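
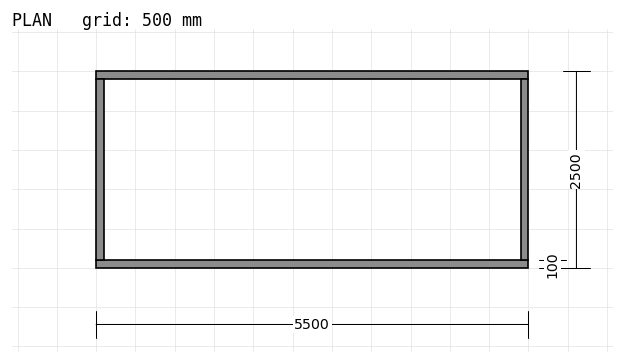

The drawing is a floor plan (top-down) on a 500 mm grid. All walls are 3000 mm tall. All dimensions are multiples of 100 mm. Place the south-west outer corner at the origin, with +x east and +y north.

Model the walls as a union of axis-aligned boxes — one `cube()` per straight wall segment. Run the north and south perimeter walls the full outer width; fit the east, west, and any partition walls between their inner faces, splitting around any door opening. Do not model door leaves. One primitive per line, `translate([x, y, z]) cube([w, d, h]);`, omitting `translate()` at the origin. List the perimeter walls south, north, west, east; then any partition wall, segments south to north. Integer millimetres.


cube([5500, 100, 3000]);
translate([0, 2400, 0]) cube([5500, 100, 3000]);
translate([0, 100, 0]) cube([100, 2300, 3000]);
translate([5400, 100, 0]) cube([100, 2300, 3000]);


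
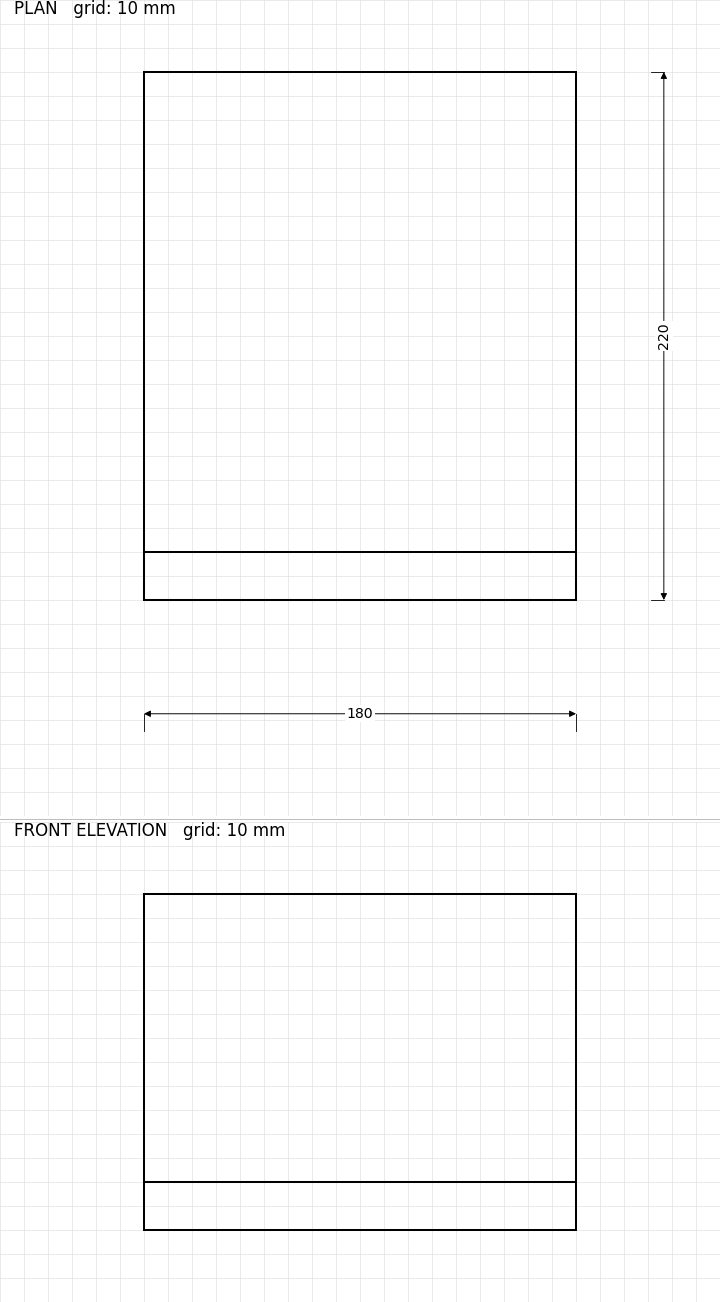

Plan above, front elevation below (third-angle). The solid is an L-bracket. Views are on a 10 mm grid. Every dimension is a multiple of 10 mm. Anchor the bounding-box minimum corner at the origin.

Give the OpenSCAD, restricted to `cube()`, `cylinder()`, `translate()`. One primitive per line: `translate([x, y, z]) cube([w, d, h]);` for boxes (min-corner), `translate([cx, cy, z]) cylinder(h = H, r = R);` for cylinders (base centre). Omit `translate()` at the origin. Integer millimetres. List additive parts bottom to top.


cube([180, 220, 20]);
translate([0, 0, 20]) cube([180, 20, 120]);


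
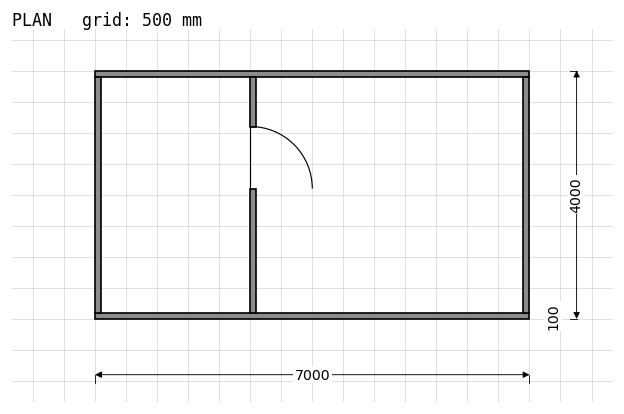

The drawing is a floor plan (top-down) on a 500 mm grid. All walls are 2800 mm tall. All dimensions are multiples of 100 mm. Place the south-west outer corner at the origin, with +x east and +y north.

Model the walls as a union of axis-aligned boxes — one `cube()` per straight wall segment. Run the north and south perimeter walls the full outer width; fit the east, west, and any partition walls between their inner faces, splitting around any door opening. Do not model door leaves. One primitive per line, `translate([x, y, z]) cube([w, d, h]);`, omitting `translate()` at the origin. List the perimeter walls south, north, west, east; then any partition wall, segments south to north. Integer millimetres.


cube([7000, 100, 2800]);
translate([0, 3900, 0]) cube([7000, 100, 2800]);
translate([0, 100, 0]) cube([100, 3800, 2800]);
translate([6900, 100, 0]) cube([100, 3800, 2800]);
translate([2500, 100, 0]) cube([100, 2000, 2800]);
translate([2500, 3100, 0]) cube([100, 800, 2800]);


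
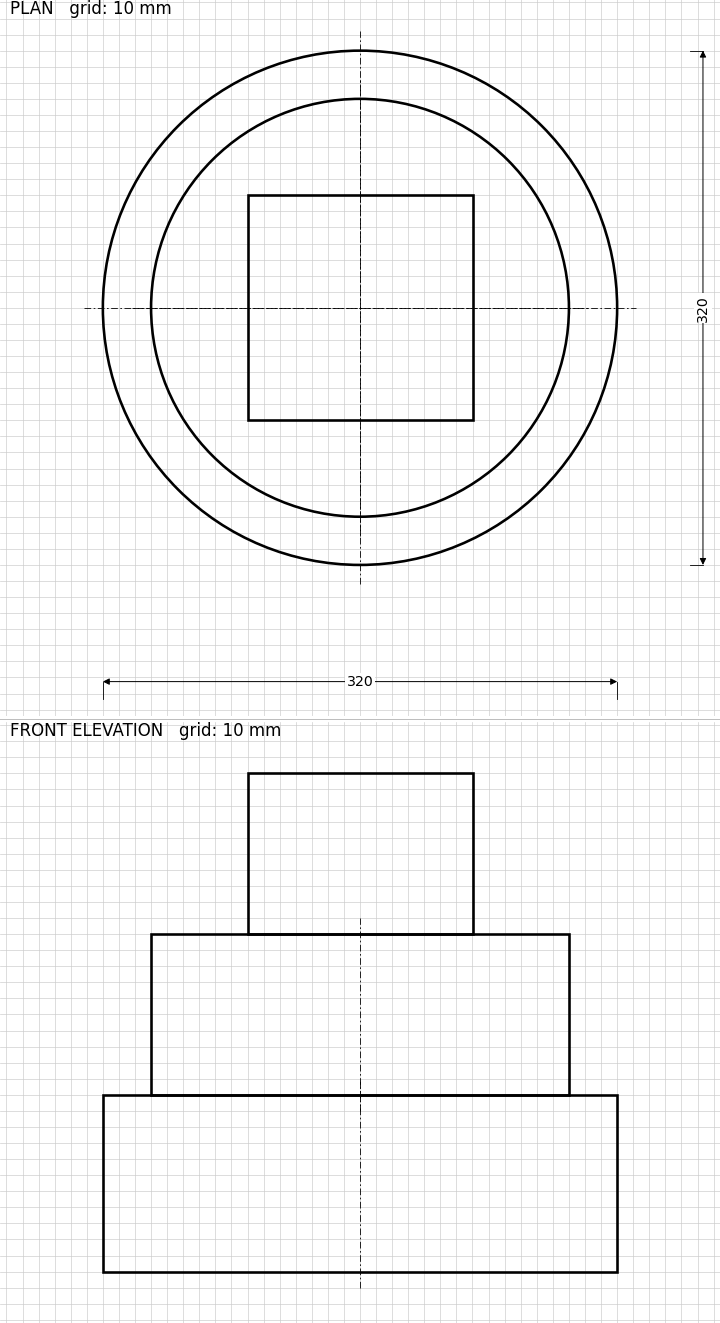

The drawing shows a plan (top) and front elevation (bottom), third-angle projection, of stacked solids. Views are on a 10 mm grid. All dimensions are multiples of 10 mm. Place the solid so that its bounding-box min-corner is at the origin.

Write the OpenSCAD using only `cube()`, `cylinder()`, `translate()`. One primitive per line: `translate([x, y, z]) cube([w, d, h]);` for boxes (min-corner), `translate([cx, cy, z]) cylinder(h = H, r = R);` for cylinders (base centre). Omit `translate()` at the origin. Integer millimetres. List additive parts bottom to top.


translate([160, 160, 0]) cylinder(h = 110, r = 160);
translate([160, 160, 110]) cylinder(h = 100, r = 130);
translate([90, 90, 210]) cube([140, 140, 100]);


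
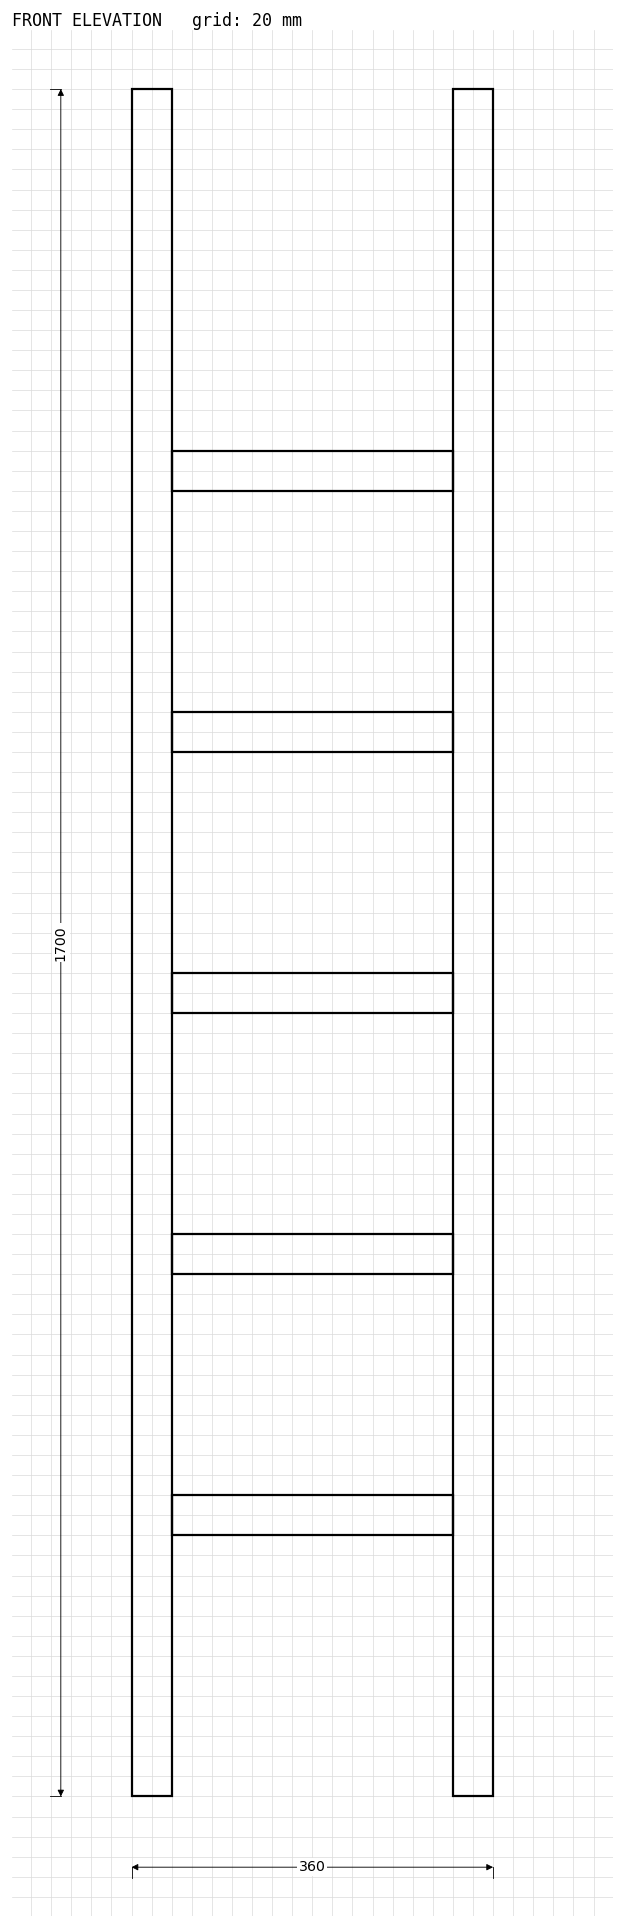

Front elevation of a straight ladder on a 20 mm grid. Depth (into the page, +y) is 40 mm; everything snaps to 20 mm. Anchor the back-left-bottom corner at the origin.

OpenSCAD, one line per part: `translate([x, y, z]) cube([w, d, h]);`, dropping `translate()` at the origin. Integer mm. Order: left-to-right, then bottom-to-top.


cube([40, 40, 1700]);
translate([40, 0, 260]) cube([280, 40, 40]);
translate([40, 0, 520]) cube([280, 40, 40]);
translate([40, 0, 780]) cube([280, 40, 40]);
translate([40, 0, 1040]) cube([280, 40, 40]);
translate([40, 0, 1300]) cube([280, 40, 40]);
translate([320, 0, 0]) cube([40, 40, 1700]);


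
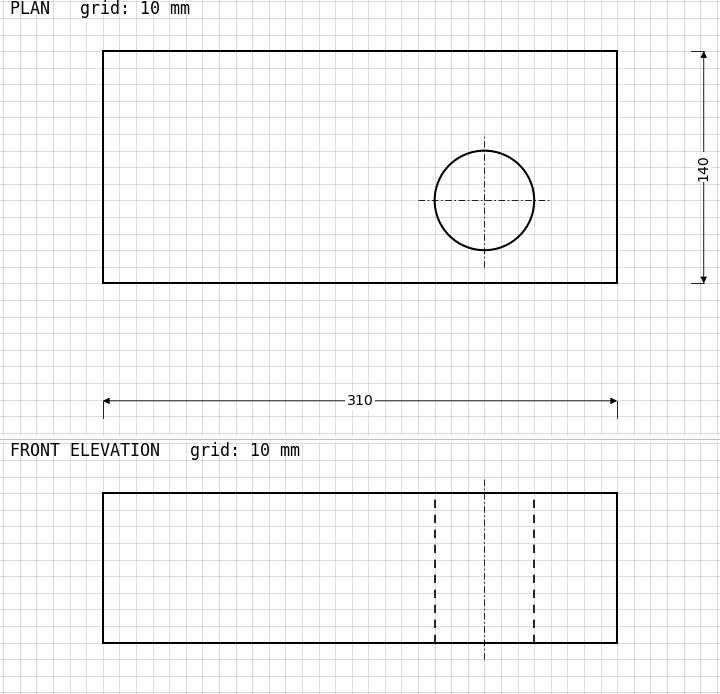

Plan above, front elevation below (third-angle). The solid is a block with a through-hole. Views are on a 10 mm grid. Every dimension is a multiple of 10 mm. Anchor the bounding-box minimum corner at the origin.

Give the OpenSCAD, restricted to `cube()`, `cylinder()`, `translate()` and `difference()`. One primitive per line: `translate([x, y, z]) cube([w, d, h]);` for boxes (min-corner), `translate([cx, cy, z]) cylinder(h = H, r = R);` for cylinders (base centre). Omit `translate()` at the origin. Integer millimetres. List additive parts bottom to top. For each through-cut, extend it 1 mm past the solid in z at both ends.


difference() {
  cube([310, 140, 90]);
  translate([230, 50, -1]) cylinder(h = 92, r = 30);
}


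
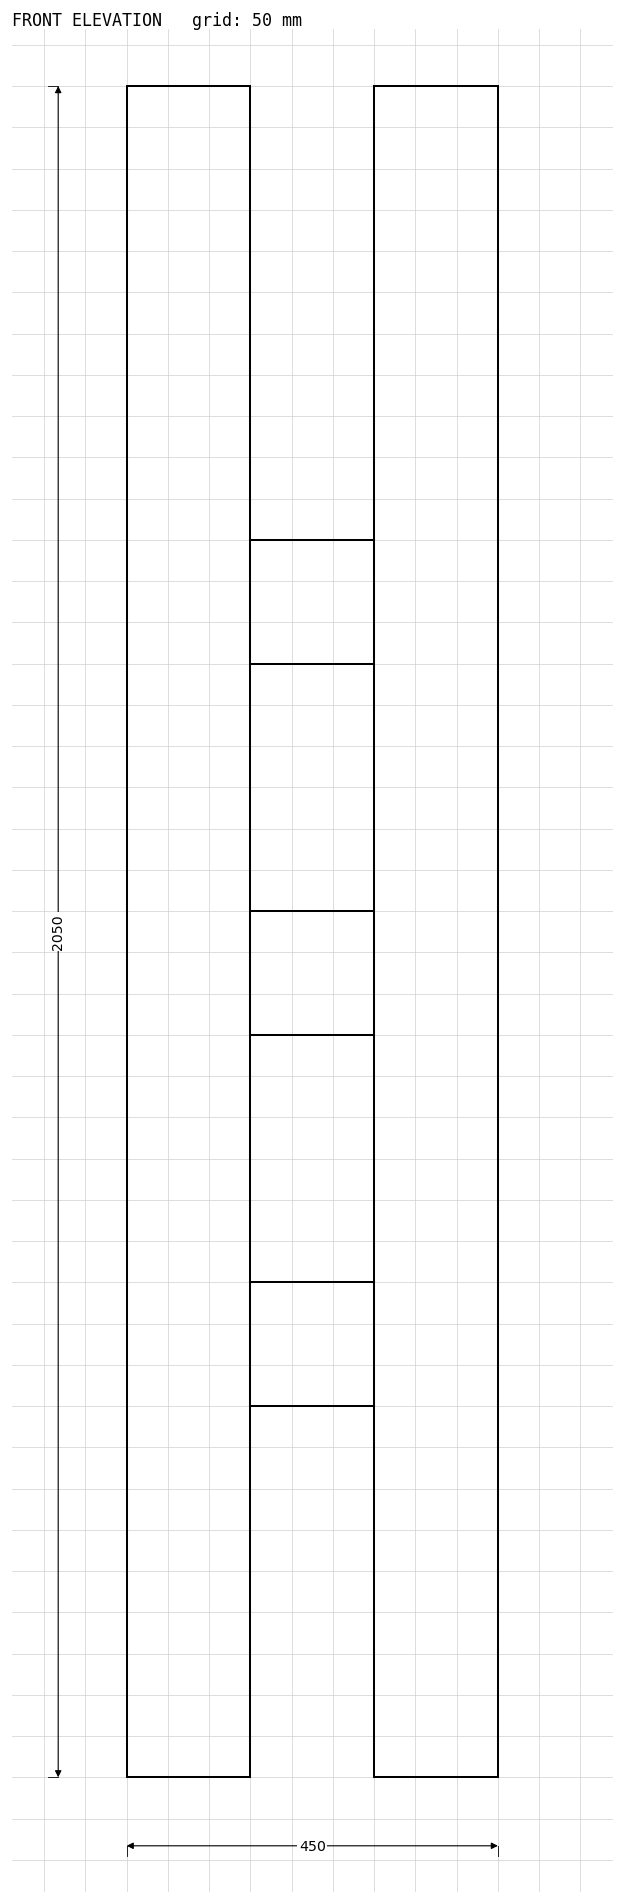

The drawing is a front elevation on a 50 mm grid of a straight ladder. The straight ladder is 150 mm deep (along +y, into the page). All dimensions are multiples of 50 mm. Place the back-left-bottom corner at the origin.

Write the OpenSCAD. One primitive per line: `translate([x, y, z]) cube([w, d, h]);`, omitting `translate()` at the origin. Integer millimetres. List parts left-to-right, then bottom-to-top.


cube([150, 150, 2050]);
translate([150, 0, 450]) cube([150, 150, 150]);
translate([150, 0, 900]) cube([150, 150, 150]);
translate([150, 0, 1350]) cube([150, 150, 150]);
translate([300, 0, 0]) cube([150, 150, 2050]);


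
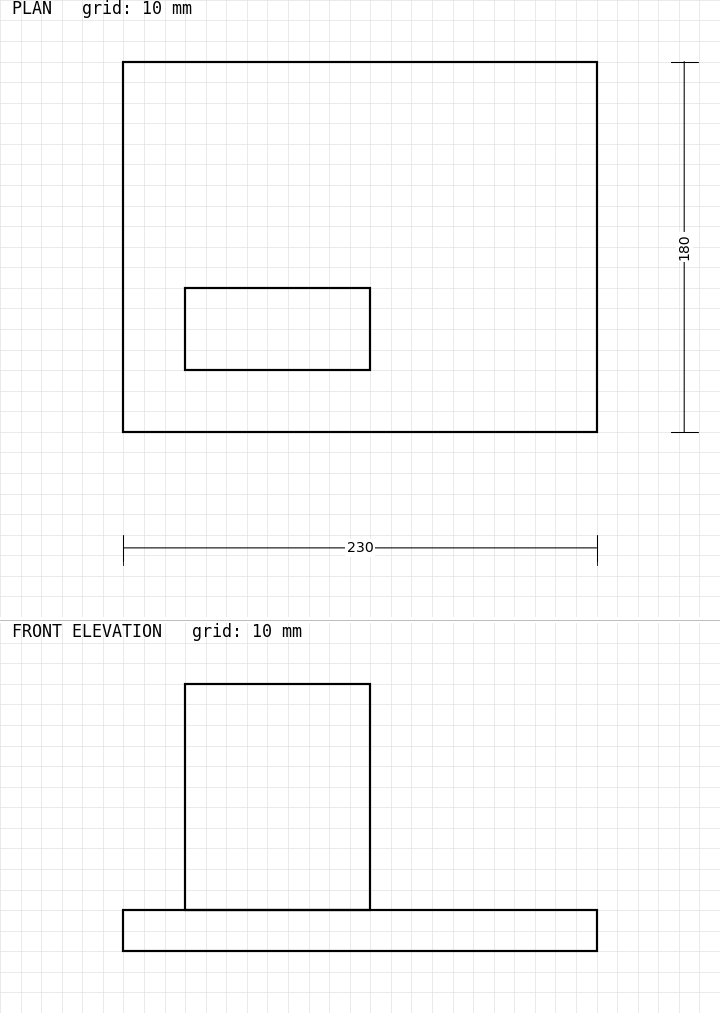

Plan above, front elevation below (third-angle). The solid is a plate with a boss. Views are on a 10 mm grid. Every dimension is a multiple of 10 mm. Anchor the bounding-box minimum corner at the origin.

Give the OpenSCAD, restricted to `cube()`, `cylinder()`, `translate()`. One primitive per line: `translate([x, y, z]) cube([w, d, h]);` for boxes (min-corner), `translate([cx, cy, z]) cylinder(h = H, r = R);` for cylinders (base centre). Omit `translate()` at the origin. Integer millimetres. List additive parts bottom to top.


cube([230, 180, 20]);
translate([30, 30, 20]) cube([90, 40, 110]);


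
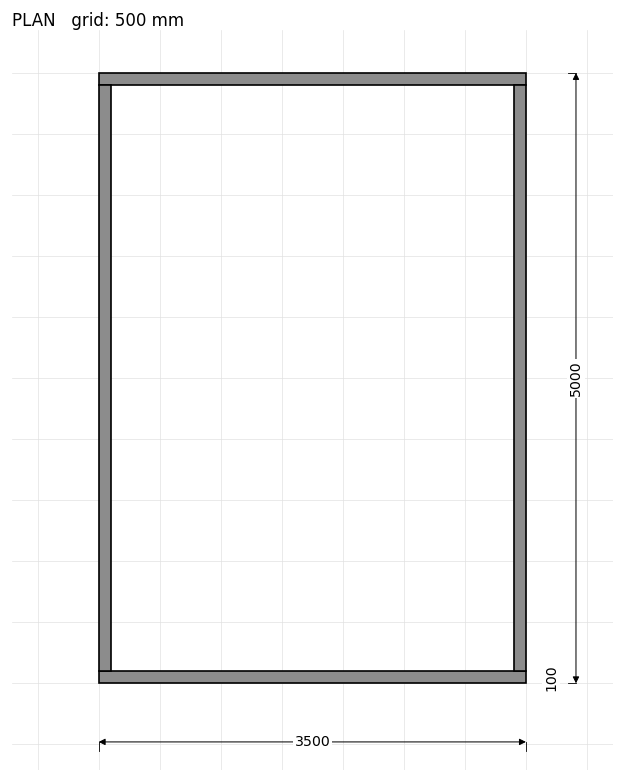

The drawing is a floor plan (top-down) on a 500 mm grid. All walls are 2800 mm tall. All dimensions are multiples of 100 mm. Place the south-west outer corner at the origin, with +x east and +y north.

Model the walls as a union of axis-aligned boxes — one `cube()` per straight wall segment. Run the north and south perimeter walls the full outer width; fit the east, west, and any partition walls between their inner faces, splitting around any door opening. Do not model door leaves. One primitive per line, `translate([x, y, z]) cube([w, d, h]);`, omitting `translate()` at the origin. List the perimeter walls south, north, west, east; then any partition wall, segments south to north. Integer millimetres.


cube([3500, 100, 2800]);
translate([0, 4900, 0]) cube([3500, 100, 2800]);
translate([0, 100, 0]) cube([100, 4800, 2800]);
translate([3400, 100, 0]) cube([100, 4800, 2800]);


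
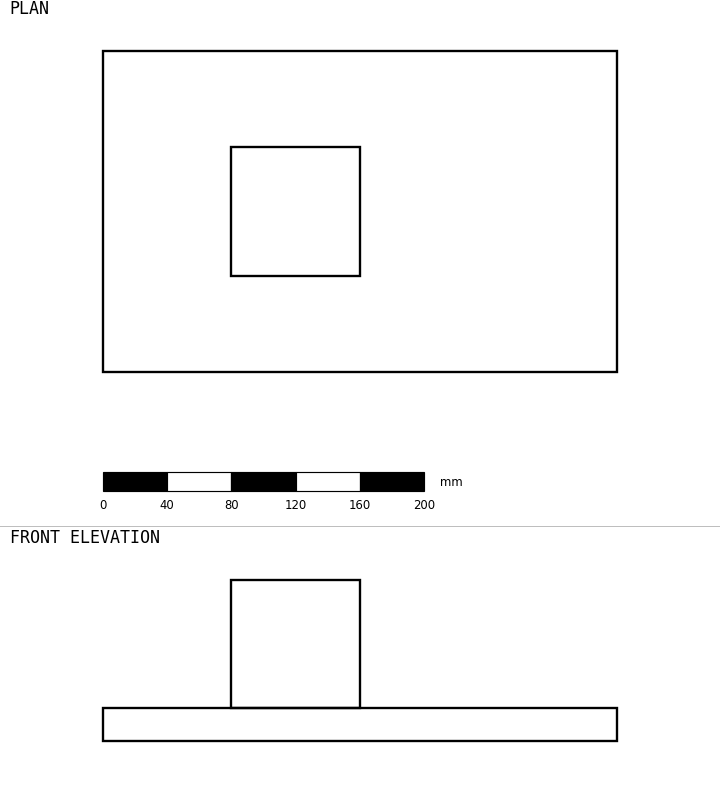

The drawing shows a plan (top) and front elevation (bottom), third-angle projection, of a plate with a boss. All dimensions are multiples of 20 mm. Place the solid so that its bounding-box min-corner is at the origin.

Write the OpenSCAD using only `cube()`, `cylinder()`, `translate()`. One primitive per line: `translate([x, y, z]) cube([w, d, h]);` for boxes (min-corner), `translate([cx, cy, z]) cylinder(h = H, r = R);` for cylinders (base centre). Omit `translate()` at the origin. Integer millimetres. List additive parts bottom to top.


cube([320, 200, 20]);
translate([80, 60, 20]) cube([80, 80, 80]);


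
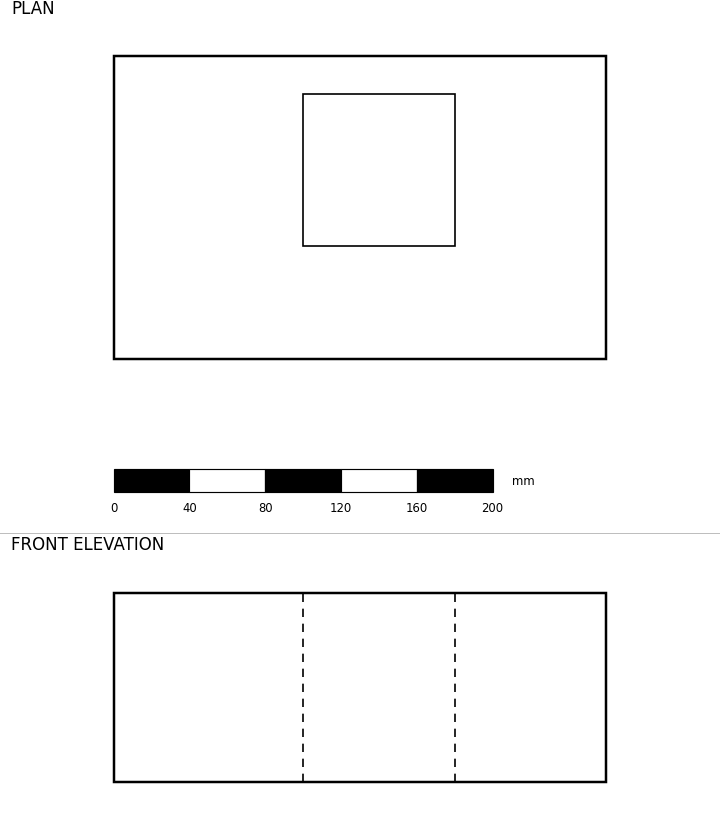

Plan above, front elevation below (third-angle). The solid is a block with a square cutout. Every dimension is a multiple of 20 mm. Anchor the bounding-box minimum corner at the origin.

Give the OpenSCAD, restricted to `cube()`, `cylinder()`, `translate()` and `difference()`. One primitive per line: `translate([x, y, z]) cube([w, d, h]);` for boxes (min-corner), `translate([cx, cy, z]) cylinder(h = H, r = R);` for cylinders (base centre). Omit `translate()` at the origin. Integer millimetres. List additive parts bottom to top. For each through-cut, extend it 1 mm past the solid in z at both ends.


difference() {
  cube([260, 160, 100]);
  translate([100, 60, -1]) cube([80, 80, 102]);
}


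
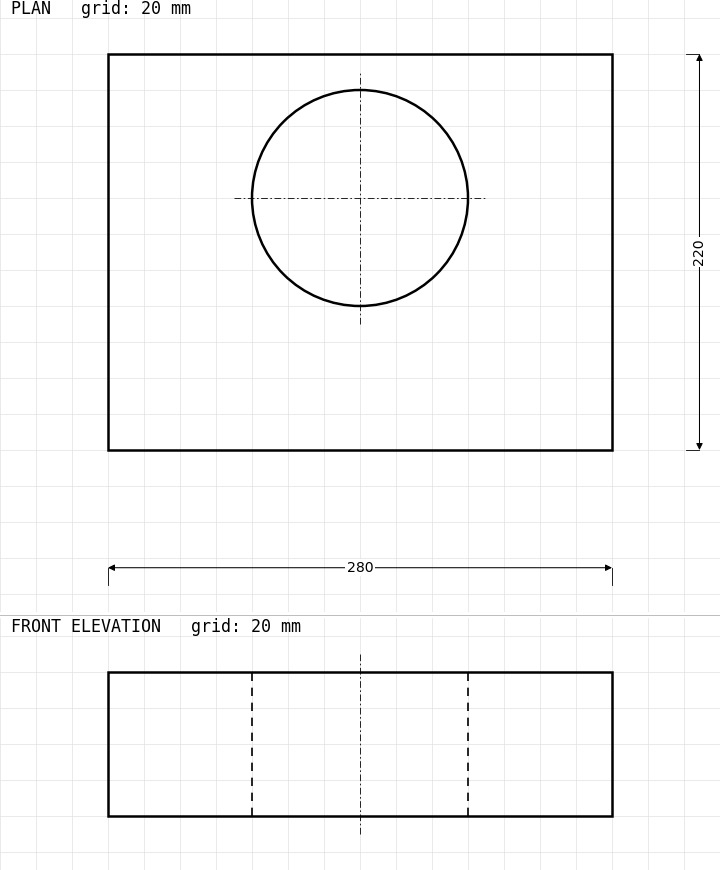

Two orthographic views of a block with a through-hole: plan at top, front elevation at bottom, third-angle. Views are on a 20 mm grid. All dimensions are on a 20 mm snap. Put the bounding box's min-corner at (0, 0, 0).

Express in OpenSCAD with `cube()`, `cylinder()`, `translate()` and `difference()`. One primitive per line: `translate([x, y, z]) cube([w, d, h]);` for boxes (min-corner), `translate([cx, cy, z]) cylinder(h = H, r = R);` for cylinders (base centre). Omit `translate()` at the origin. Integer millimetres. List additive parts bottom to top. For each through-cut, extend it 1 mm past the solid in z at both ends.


difference() {
  cube([280, 220, 80]);
  translate([140, 140, -1]) cylinder(h = 82, r = 60);
}


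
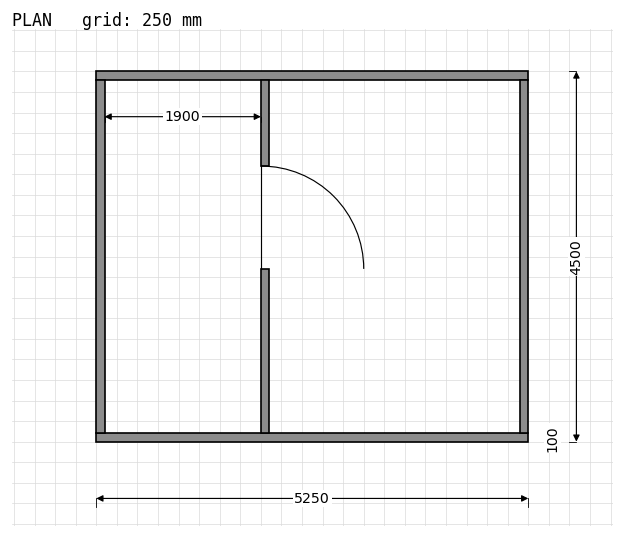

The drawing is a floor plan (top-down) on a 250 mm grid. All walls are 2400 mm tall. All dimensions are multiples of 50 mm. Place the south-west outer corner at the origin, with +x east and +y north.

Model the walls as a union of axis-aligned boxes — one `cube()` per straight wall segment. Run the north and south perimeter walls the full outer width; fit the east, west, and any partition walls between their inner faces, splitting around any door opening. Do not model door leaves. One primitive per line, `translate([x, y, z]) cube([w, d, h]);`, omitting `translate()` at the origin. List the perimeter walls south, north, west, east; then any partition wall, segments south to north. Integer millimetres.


cube([5250, 100, 2400]);
translate([0, 4400, 0]) cube([5250, 100, 2400]);
translate([0, 100, 0]) cube([100, 4300, 2400]);
translate([5150, 100, 0]) cube([100, 4300, 2400]);
translate([2000, 100, 0]) cube([100, 2000, 2400]);
translate([2000, 3350, 0]) cube([100, 1050, 2400]);


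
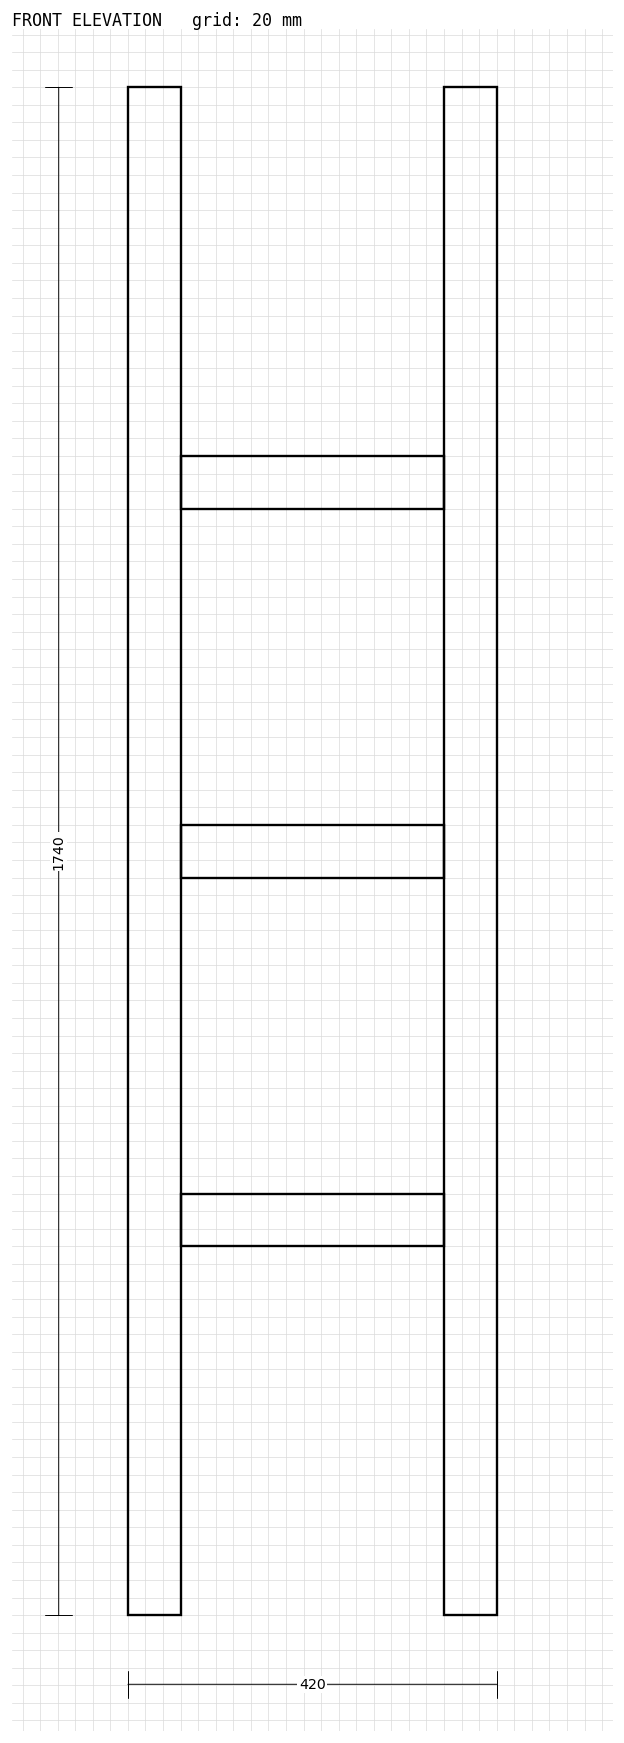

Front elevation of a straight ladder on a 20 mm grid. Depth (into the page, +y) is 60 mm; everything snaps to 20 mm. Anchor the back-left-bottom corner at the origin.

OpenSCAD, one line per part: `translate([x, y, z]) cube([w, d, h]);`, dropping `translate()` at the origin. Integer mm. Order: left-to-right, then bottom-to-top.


cube([60, 60, 1740]);
translate([60, 0, 420]) cube([300, 60, 60]);
translate([60, 0, 840]) cube([300, 60, 60]);
translate([60, 0, 1260]) cube([300, 60, 60]);
translate([360, 0, 0]) cube([60, 60, 1740]);


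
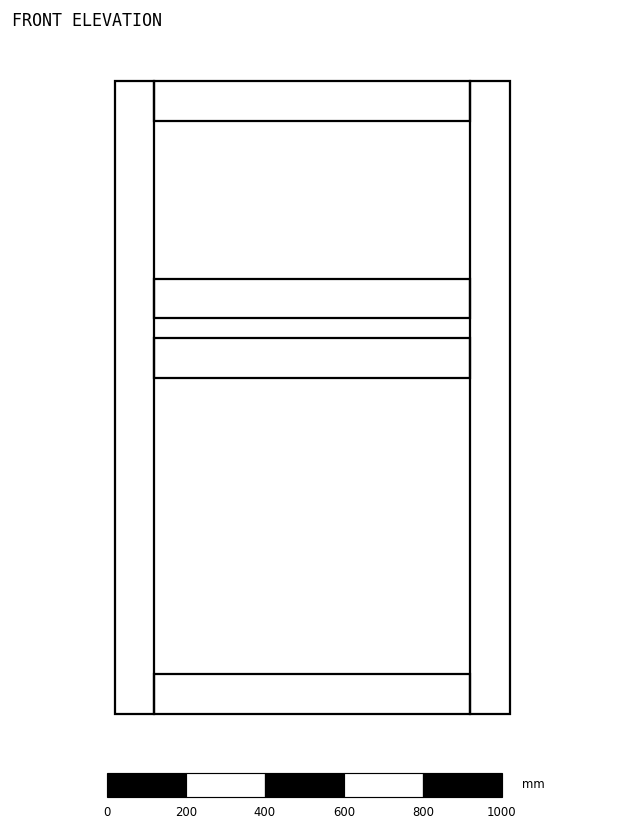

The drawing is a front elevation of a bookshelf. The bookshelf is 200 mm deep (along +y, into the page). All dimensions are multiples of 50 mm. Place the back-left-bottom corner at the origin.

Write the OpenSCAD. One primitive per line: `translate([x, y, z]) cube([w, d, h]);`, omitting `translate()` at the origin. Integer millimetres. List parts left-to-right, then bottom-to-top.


cube([100, 200, 1600]);
translate([100, 0, 0]) cube([800, 200, 100]);
translate([100, 0, 850]) cube([800, 200, 100]);
translate([100, 0, 1000]) cube([800, 200, 100]);
translate([100, 0, 1500]) cube([800, 200, 100]);
translate([900, 0, 0]) cube([100, 200, 1600]);


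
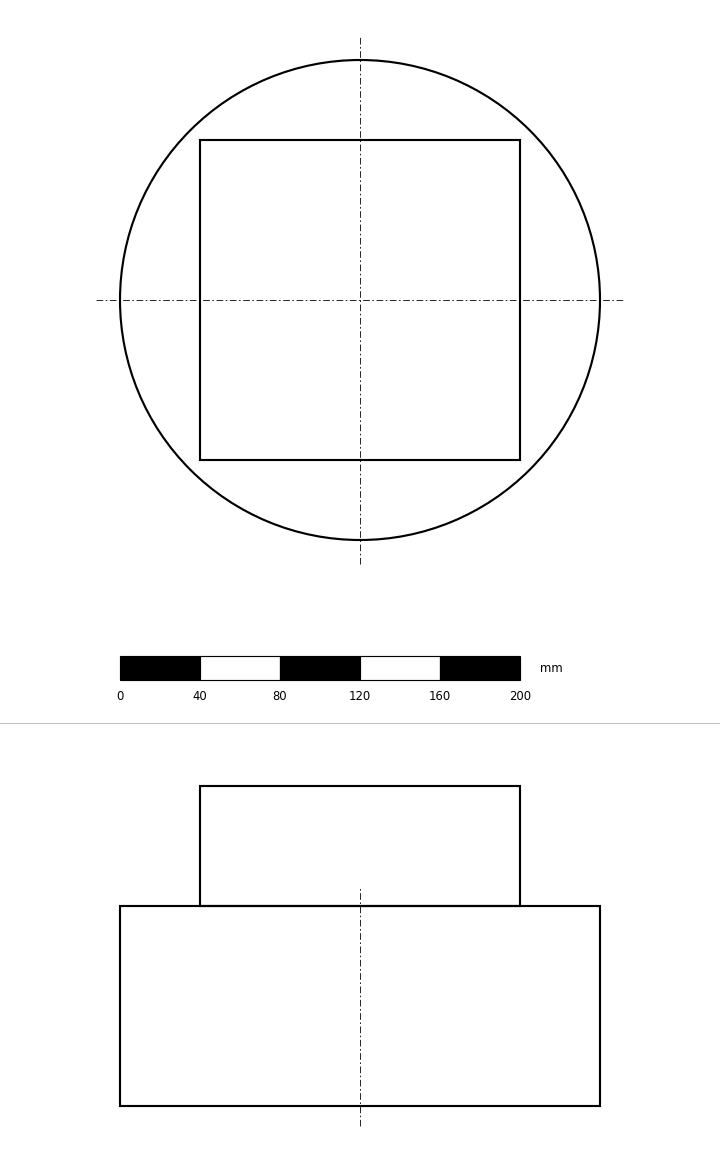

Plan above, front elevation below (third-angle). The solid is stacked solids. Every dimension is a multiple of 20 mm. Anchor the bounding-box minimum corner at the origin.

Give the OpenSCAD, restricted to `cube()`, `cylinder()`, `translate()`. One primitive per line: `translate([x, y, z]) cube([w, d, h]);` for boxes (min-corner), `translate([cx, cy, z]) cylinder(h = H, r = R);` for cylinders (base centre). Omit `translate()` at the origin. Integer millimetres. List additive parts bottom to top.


translate([120, 120, 0]) cylinder(h = 100, r = 120);
translate([40, 40, 100]) cube([160, 160, 60]);


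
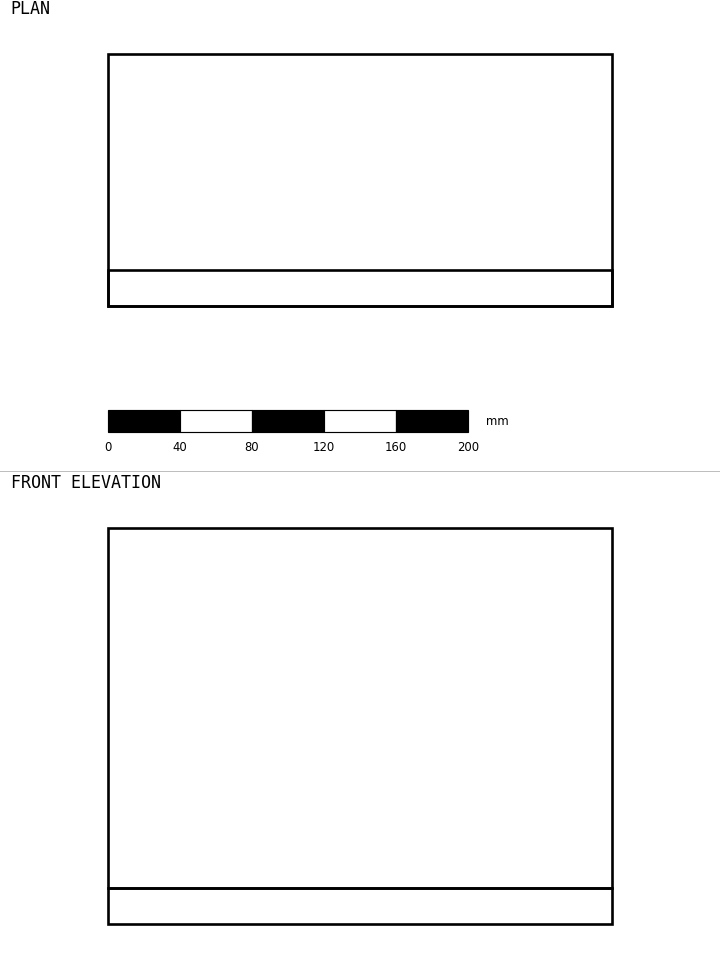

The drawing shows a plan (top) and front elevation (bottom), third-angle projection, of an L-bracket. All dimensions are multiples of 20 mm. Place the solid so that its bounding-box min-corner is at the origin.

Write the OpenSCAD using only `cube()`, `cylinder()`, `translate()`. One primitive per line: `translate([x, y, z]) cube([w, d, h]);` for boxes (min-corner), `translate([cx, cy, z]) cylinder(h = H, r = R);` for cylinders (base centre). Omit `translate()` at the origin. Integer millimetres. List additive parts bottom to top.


cube([280, 140, 20]);
translate([0, 0, 20]) cube([280, 20, 200]);


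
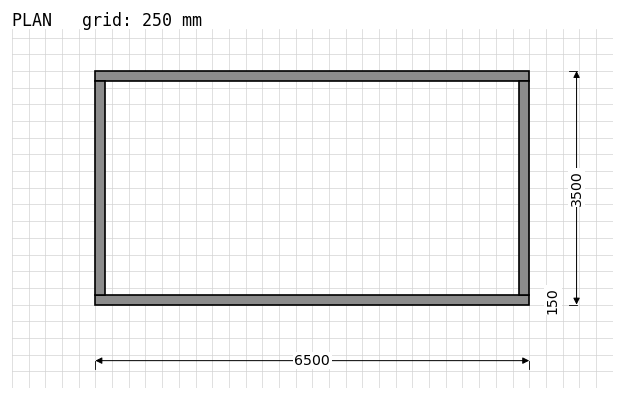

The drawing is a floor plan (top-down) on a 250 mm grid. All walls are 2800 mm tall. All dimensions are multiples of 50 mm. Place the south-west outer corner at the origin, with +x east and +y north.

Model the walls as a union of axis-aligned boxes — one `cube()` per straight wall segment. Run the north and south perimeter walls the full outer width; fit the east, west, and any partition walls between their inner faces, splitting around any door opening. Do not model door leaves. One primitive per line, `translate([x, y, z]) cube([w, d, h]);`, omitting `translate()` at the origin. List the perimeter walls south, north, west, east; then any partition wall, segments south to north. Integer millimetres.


cube([6500, 150, 2800]);
translate([0, 3350, 0]) cube([6500, 150, 2800]);
translate([0, 150, 0]) cube([150, 3200, 2800]);
translate([6350, 150, 0]) cube([150, 3200, 2800]);


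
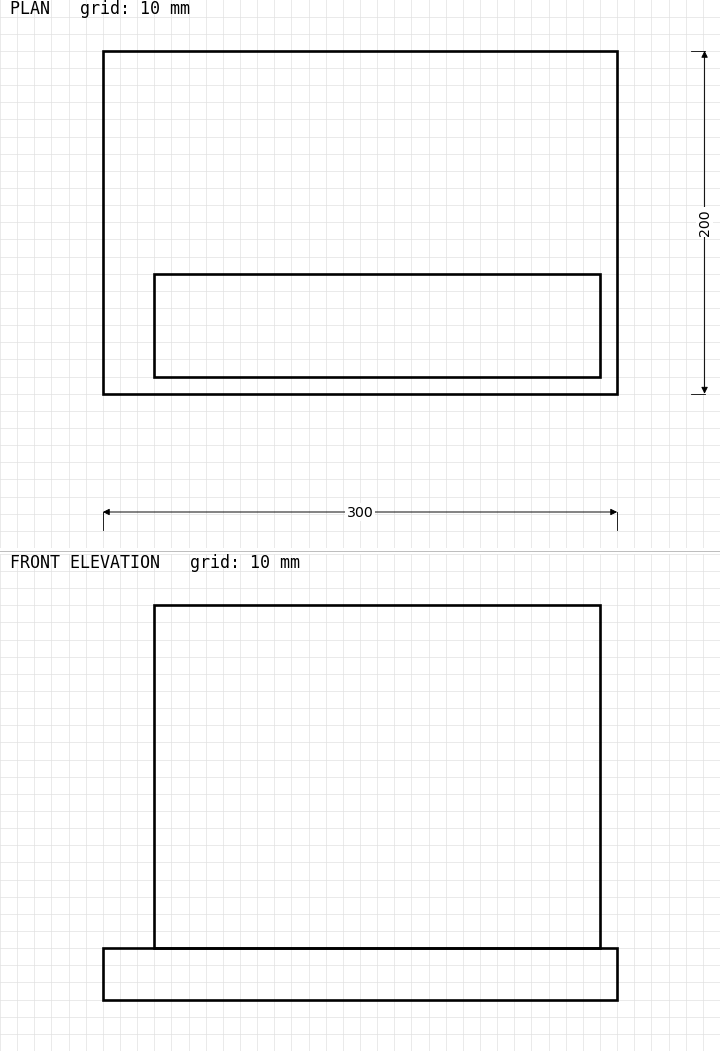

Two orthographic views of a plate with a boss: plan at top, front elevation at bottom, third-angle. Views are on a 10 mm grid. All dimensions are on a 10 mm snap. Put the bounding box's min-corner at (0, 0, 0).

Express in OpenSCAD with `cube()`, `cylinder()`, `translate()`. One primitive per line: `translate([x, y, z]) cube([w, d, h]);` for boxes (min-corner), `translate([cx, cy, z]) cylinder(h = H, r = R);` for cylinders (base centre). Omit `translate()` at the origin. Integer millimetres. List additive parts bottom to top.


cube([300, 200, 30]);
translate([30, 10, 30]) cube([260, 60, 200]);


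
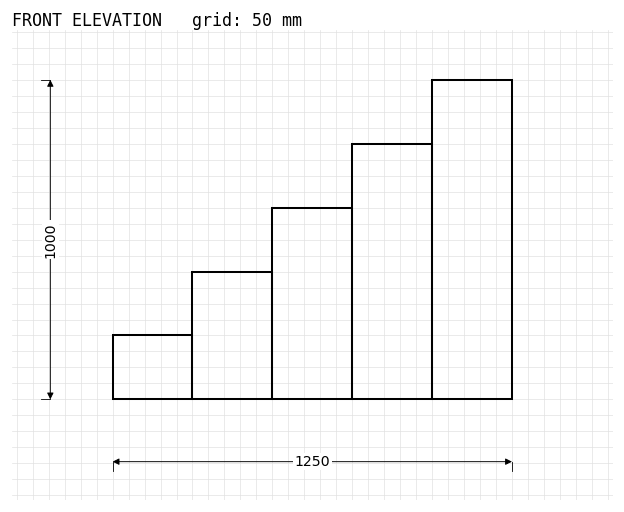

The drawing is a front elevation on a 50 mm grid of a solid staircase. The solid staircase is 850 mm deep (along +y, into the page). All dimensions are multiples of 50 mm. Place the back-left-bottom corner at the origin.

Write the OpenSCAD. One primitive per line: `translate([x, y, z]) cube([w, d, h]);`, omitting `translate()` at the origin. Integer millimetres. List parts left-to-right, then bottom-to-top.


cube([250, 850, 200]);
translate([250, 0, 0]) cube([250, 850, 400]);
translate([500, 0, 0]) cube([250, 850, 600]);
translate([750, 0, 0]) cube([250, 850, 800]);
translate([1000, 0, 0]) cube([250, 850, 1000]);


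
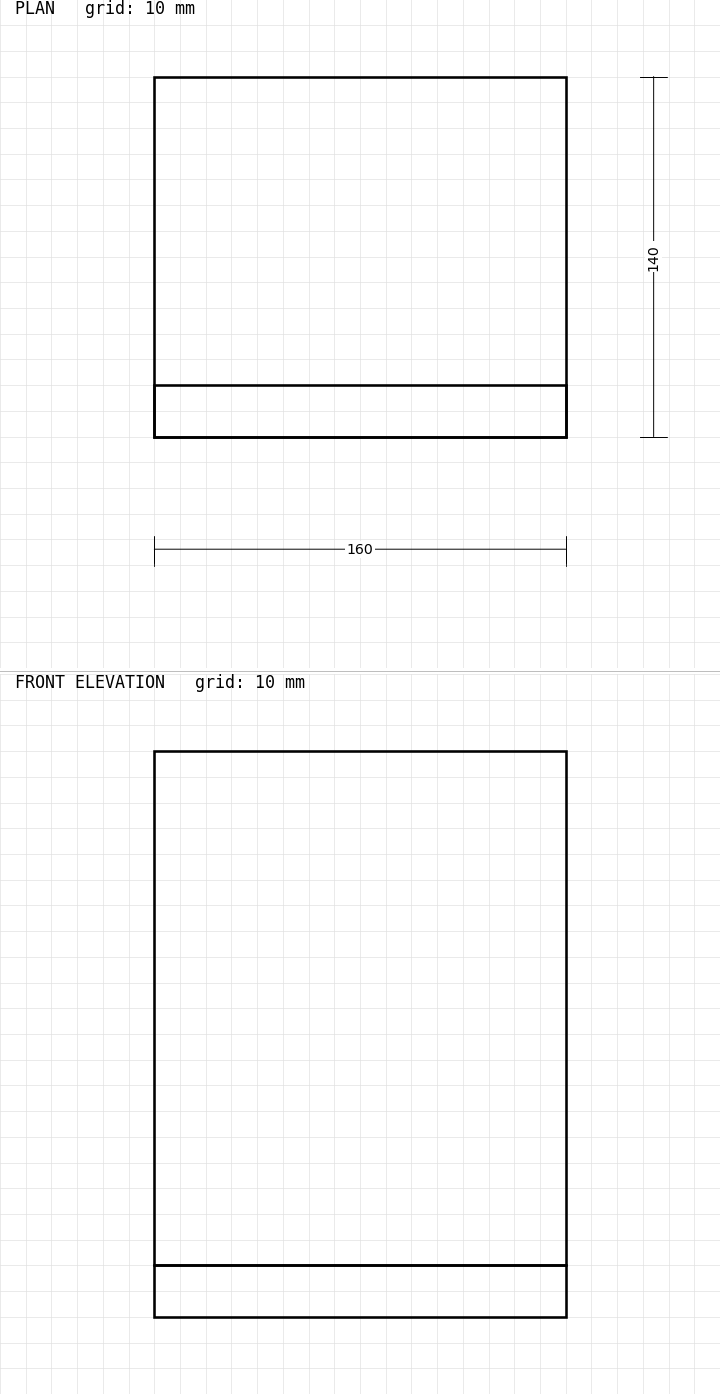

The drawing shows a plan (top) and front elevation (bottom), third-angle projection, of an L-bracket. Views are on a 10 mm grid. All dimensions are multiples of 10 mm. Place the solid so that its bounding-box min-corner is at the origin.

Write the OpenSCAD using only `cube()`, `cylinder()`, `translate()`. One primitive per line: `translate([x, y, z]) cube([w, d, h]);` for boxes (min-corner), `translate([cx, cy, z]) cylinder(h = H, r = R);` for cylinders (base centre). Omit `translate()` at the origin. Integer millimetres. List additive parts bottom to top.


cube([160, 140, 20]);
translate([0, 0, 20]) cube([160, 20, 200]);


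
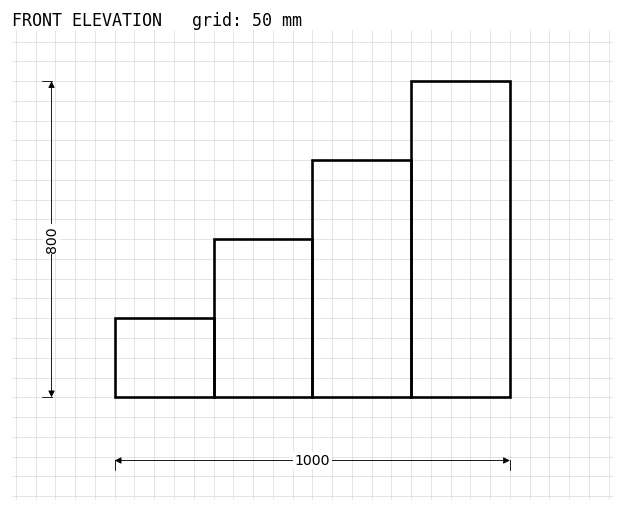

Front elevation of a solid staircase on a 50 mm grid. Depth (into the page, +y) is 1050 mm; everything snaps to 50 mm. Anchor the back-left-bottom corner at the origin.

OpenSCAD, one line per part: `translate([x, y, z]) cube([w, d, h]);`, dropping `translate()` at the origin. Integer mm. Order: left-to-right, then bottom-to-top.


cube([250, 1050, 200]);
translate([250, 0, 0]) cube([250, 1050, 400]);
translate([500, 0, 0]) cube([250, 1050, 600]);
translate([750, 0, 0]) cube([250, 1050, 800]);


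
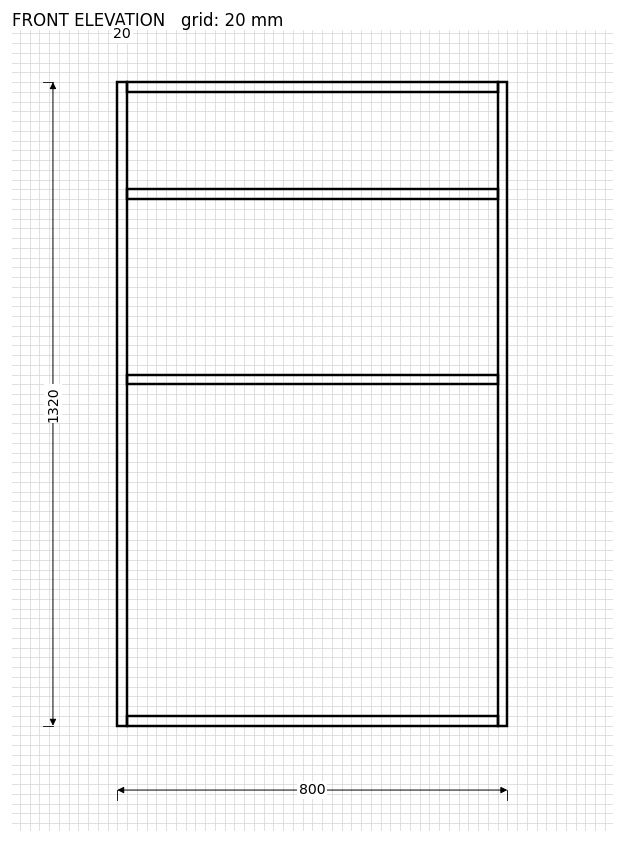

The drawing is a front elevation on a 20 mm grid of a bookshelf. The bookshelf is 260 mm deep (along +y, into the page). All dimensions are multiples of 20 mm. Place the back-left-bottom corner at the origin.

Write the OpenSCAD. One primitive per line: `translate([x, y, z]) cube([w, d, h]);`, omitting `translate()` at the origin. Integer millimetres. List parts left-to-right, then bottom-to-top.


cube([20, 260, 1320]);
translate([20, 0, 0]) cube([760, 260, 20]);
translate([20, 0, 700]) cube([760, 260, 20]);
translate([20, 0, 1080]) cube([760, 260, 20]);
translate([20, 0, 1300]) cube([760, 260, 20]);
translate([780, 0, 0]) cube([20, 260, 1320]);


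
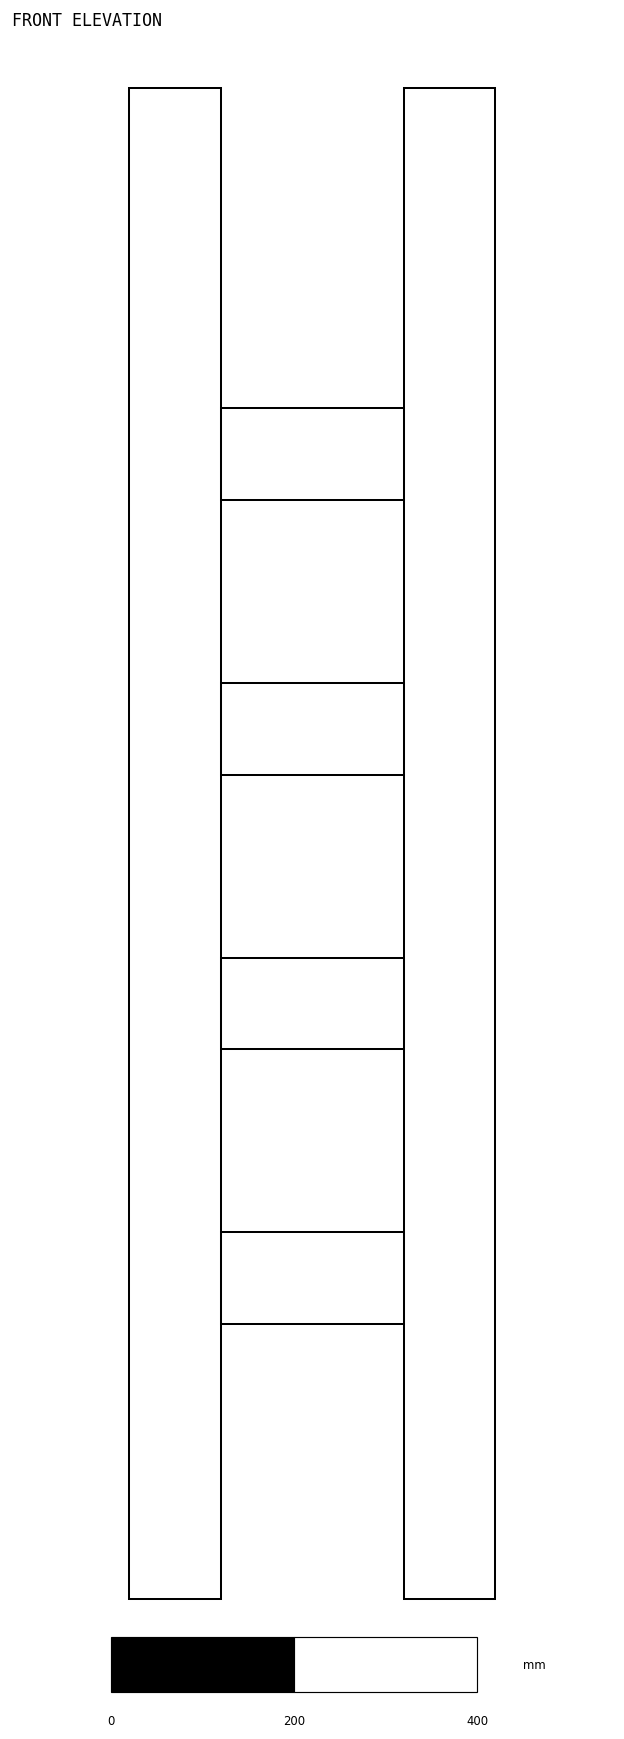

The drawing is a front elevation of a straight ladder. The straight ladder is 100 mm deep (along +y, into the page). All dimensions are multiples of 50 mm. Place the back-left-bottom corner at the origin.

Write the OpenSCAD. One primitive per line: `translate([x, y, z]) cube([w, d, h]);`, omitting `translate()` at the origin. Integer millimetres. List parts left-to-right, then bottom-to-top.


cube([100, 100, 1650]);
translate([100, 0, 300]) cube([200, 100, 100]);
translate([100, 0, 600]) cube([200, 100, 100]);
translate([100, 0, 900]) cube([200, 100, 100]);
translate([100, 0, 1200]) cube([200, 100, 100]);
translate([300, 0, 0]) cube([100, 100, 1650]);


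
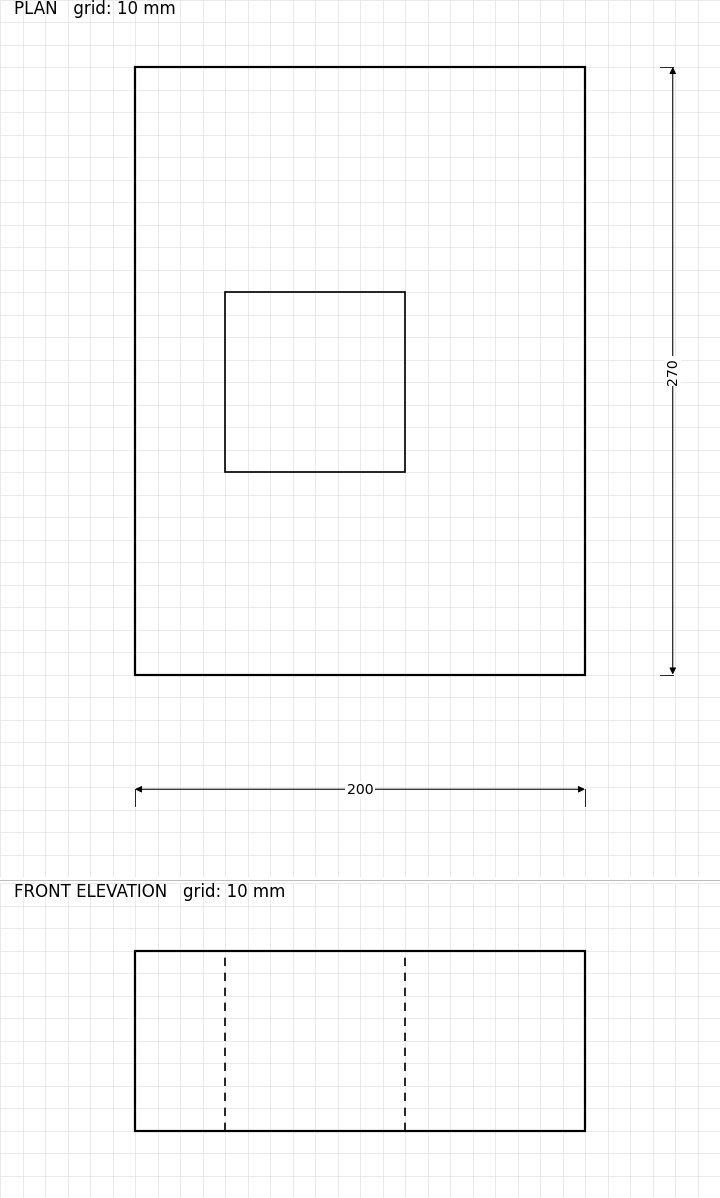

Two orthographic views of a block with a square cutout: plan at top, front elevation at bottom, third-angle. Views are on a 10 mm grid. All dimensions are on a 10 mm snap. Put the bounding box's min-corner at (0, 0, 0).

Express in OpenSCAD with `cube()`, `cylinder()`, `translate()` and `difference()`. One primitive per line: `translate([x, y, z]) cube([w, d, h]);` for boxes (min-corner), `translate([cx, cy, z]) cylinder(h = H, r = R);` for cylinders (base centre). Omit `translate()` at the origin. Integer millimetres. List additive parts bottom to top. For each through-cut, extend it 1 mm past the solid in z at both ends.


difference() {
  cube([200, 270, 80]);
  translate([40, 90, -1]) cube([80, 80, 82]);
}


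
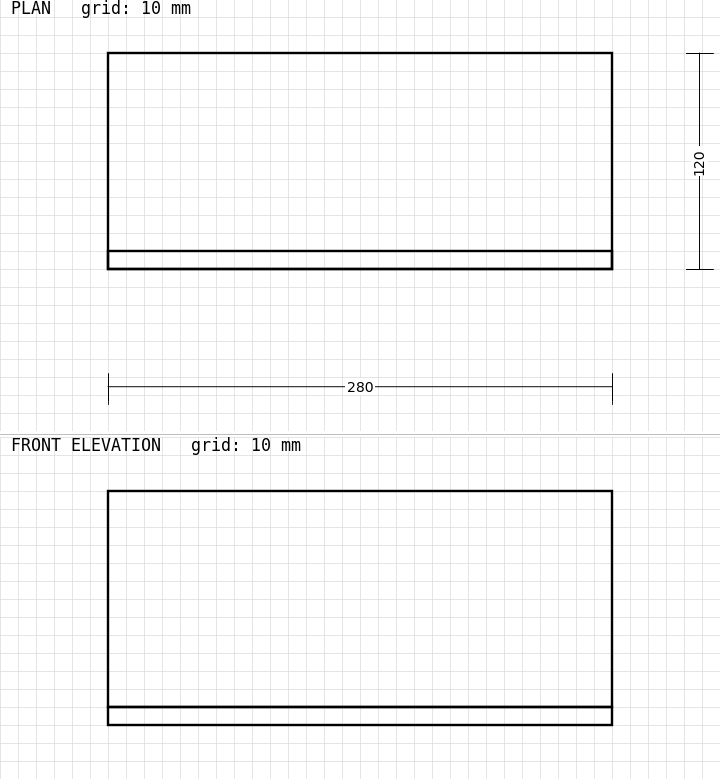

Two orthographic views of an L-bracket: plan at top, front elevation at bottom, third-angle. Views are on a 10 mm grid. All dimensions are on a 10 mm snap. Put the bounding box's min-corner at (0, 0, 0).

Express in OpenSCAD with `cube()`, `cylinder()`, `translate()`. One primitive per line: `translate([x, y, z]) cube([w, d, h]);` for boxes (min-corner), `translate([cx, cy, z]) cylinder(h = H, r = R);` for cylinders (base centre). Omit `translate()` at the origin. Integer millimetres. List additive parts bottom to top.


cube([280, 120, 10]);
translate([0, 0, 10]) cube([280, 10, 120]);


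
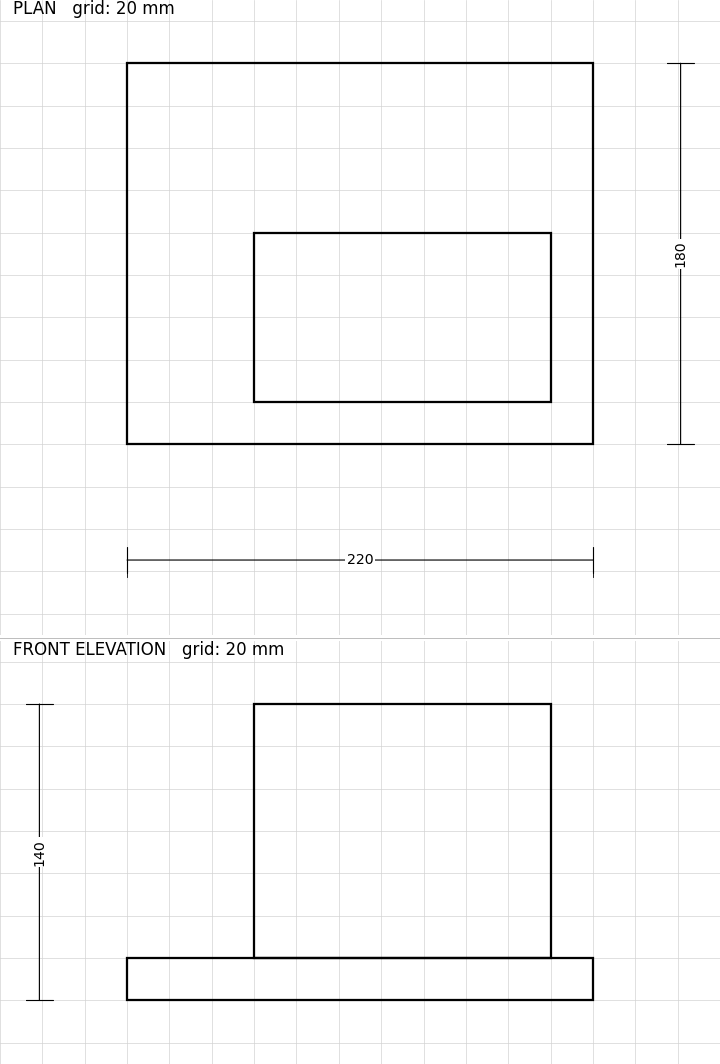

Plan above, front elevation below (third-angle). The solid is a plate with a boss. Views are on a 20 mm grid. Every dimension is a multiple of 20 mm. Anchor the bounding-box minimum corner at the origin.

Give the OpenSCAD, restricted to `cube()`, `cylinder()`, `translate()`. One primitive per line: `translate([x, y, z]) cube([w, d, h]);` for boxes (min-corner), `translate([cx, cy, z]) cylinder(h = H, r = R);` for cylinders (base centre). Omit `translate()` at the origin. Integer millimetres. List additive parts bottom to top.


cube([220, 180, 20]);
translate([60, 20, 20]) cube([140, 80, 120]);


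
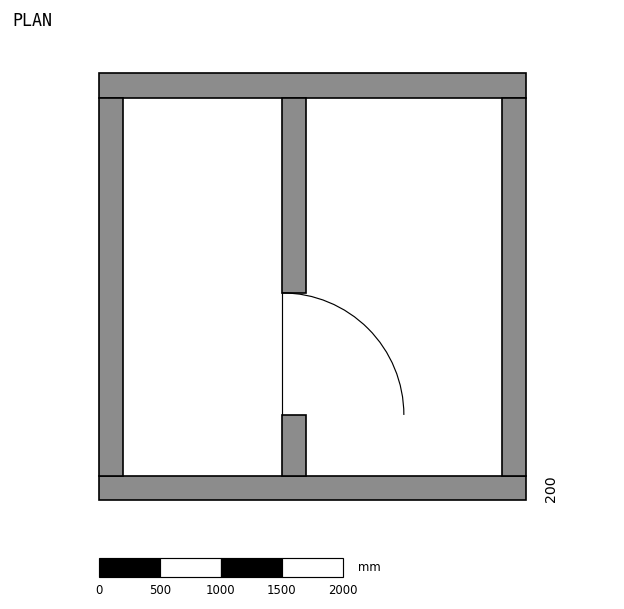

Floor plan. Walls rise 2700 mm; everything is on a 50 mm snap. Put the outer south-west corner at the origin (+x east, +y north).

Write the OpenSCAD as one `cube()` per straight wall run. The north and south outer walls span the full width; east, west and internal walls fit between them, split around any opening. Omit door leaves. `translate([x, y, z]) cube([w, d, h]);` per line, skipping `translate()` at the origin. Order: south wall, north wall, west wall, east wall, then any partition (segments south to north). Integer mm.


cube([3500, 200, 2700]);
translate([0, 3300, 0]) cube([3500, 200, 2700]);
translate([0, 200, 0]) cube([200, 3100, 2700]);
translate([3300, 200, 0]) cube([200, 3100, 2700]);
translate([1500, 200, 0]) cube([200, 500, 2700]);
translate([1500, 1700, 0]) cube([200, 1600, 2700]);


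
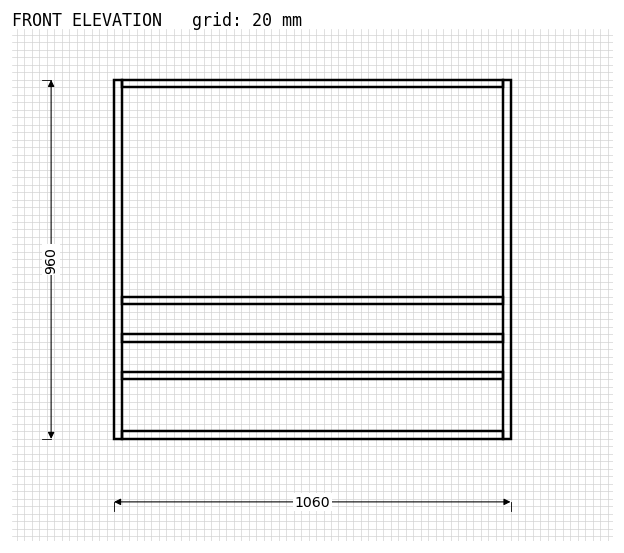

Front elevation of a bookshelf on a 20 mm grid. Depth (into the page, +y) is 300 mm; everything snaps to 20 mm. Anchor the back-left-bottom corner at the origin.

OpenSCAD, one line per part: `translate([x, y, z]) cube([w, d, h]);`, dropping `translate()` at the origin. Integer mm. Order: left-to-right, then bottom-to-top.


cube([20, 300, 960]);
translate([20, 0, 0]) cube([1020, 300, 20]);
translate([20, 0, 160]) cube([1020, 300, 20]);
translate([20, 0, 260]) cube([1020, 300, 20]);
translate([20, 0, 360]) cube([1020, 300, 20]);
translate([20, 0, 940]) cube([1020, 300, 20]);
translate([1040, 0, 0]) cube([20, 300, 960]);


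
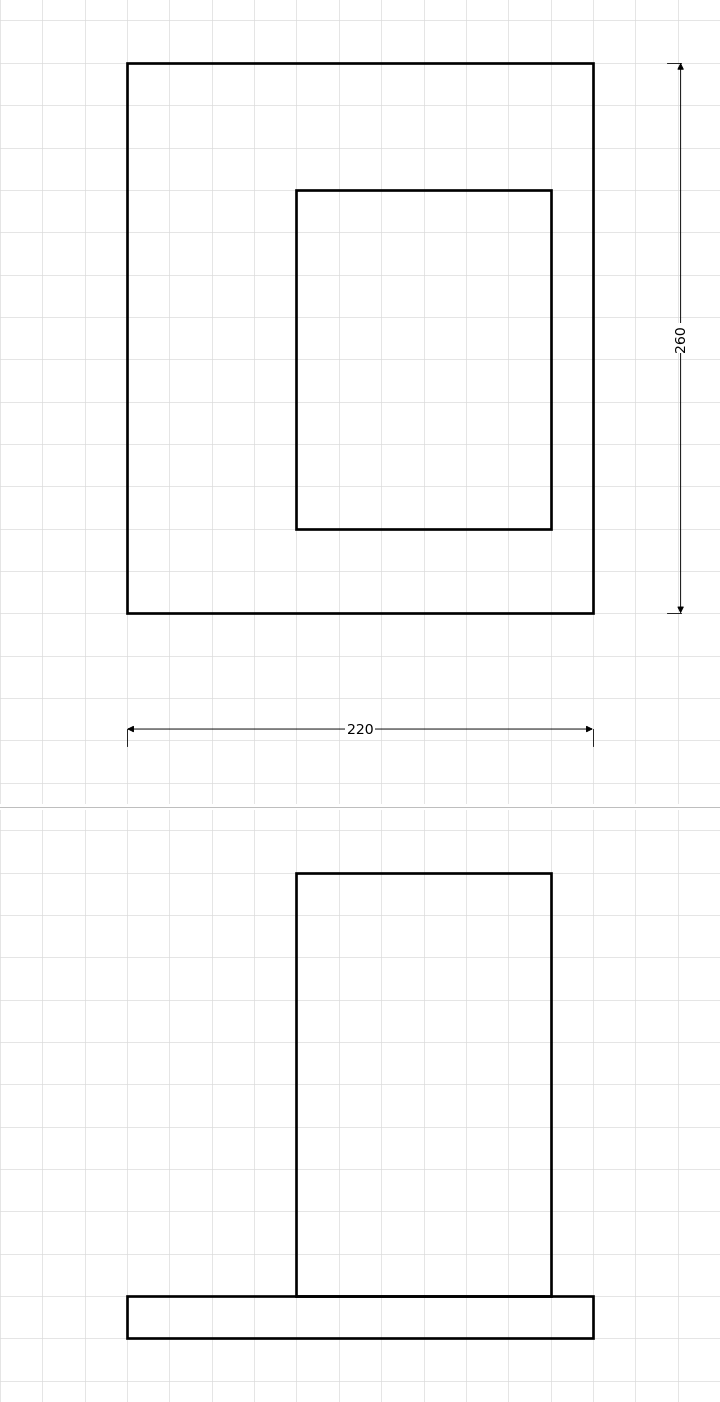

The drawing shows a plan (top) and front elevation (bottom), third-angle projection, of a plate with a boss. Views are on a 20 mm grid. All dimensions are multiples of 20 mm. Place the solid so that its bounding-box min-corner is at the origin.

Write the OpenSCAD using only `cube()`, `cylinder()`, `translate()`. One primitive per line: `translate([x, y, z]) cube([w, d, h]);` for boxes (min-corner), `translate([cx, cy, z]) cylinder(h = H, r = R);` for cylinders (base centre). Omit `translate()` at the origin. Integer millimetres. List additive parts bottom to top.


cube([220, 260, 20]);
translate([80, 40, 20]) cube([120, 160, 200]);


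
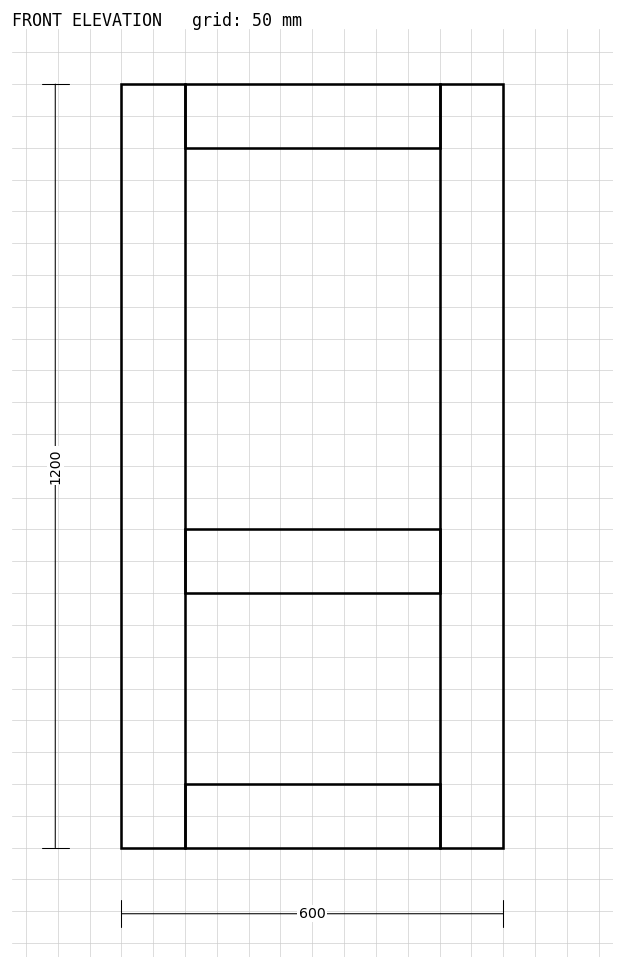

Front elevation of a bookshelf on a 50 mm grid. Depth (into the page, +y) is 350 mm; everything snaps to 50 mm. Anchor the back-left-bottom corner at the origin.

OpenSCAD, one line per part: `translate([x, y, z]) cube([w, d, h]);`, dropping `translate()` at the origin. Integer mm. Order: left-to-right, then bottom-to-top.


cube([100, 350, 1200]);
translate([100, 0, 0]) cube([400, 350, 100]);
translate([100, 0, 400]) cube([400, 350, 100]);
translate([100, 0, 1100]) cube([400, 350, 100]);
translate([500, 0, 0]) cube([100, 350, 1200]);


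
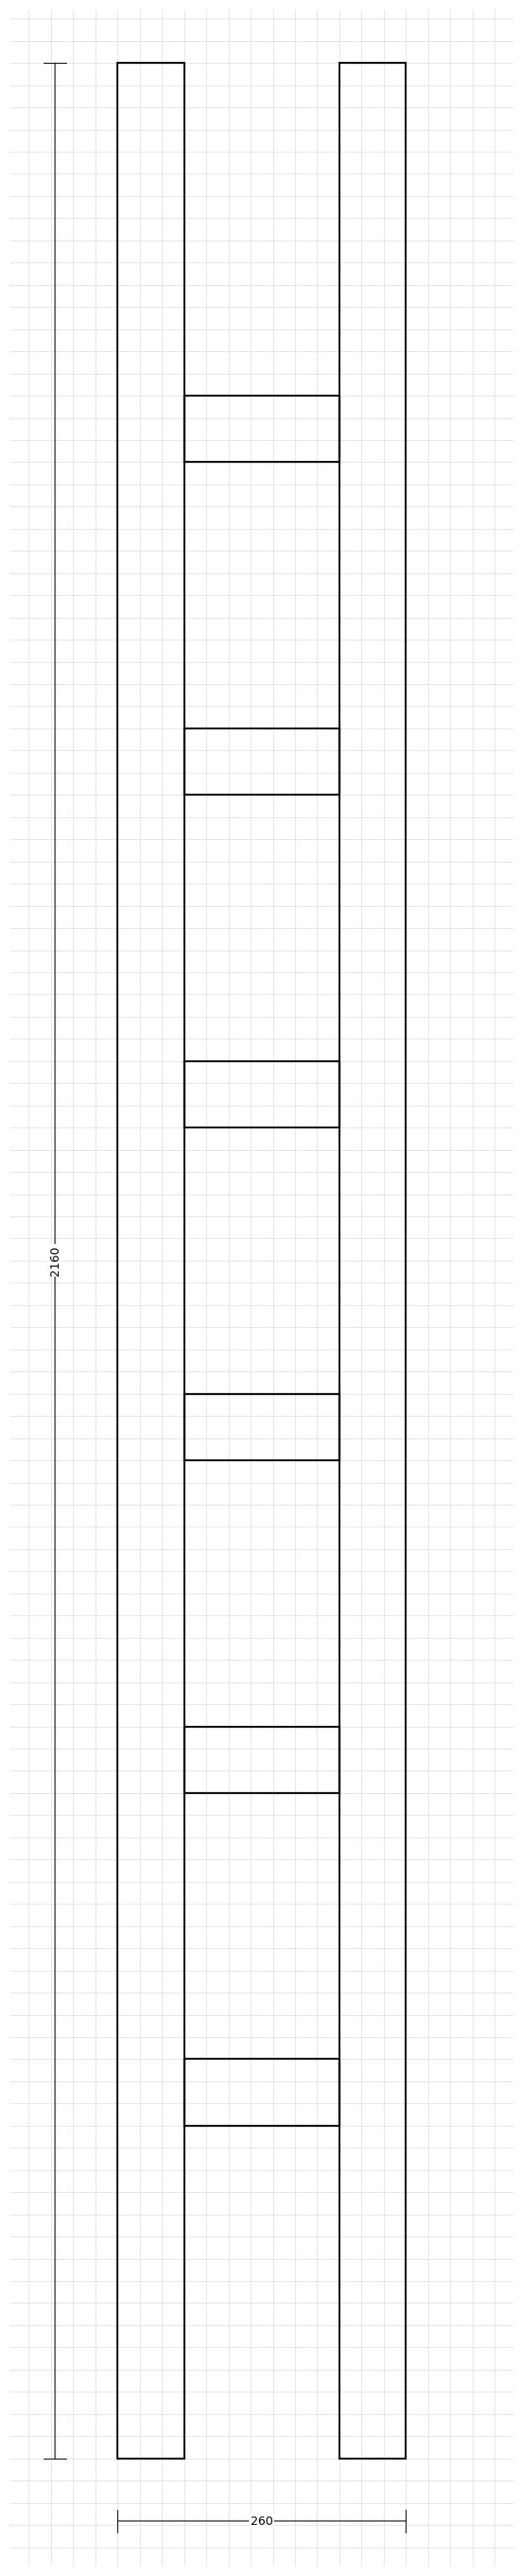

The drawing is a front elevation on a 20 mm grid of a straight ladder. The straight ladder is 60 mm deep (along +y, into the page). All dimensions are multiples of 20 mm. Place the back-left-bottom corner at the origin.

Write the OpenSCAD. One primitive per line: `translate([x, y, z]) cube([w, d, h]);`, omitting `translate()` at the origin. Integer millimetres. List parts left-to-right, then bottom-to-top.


cube([60, 60, 2160]);
translate([60, 0, 300]) cube([140, 60, 60]);
translate([60, 0, 600]) cube([140, 60, 60]);
translate([60, 0, 900]) cube([140, 60, 60]);
translate([60, 0, 1200]) cube([140, 60, 60]);
translate([60, 0, 1500]) cube([140, 60, 60]);
translate([60, 0, 1800]) cube([140, 60, 60]);
translate([200, 0, 0]) cube([60, 60, 2160]);


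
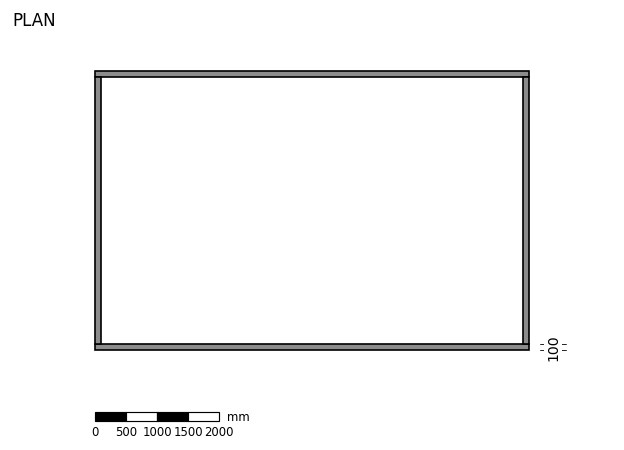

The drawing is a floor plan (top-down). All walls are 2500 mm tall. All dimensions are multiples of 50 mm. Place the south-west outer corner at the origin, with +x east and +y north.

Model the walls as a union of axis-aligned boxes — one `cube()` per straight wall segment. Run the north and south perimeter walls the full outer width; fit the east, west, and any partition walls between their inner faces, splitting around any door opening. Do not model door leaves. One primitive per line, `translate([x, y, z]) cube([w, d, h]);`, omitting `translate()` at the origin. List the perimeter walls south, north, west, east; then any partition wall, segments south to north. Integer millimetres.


cube([7000, 100, 2500]);
translate([0, 4400, 0]) cube([7000, 100, 2500]);
translate([0, 100, 0]) cube([100, 4300, 2500]);
translate([6900, 100, 0]) cube([100, 4300, 2500]);


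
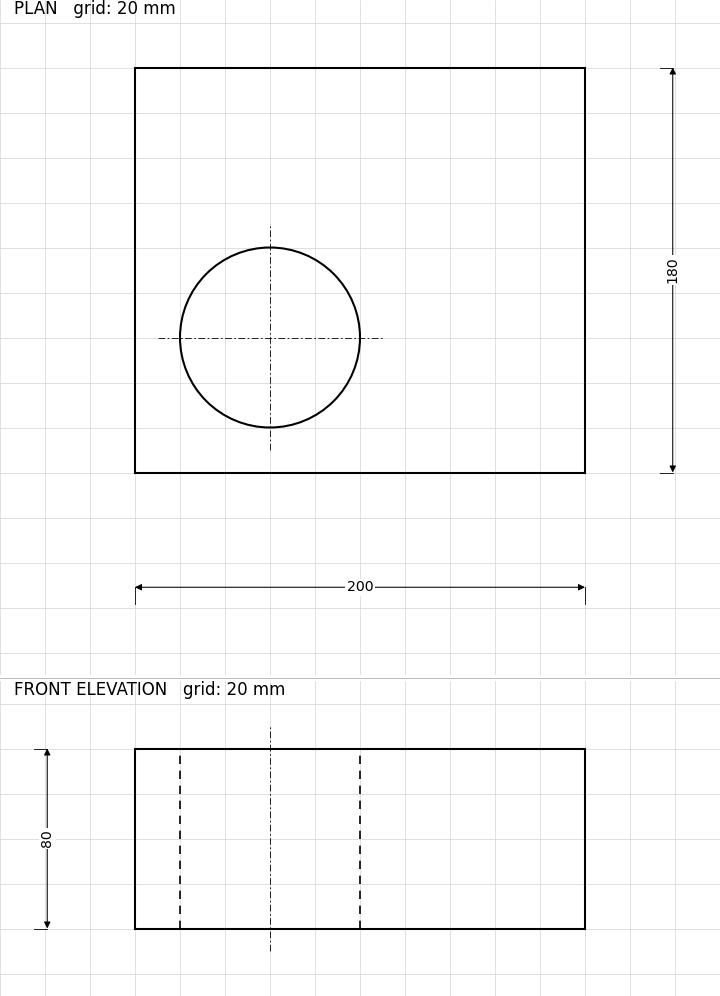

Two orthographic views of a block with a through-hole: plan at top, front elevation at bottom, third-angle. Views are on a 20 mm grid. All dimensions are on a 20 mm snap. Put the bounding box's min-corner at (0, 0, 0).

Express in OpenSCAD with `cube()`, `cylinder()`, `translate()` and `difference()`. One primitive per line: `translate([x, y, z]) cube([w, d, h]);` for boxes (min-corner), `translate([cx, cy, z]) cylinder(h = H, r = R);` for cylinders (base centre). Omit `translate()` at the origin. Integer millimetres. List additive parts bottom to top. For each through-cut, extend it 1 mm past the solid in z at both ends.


difference() {
  cube([200, 180, 80]);
  translate([60, 60, -1]) cylinder(h = 82, r = 40);
}
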